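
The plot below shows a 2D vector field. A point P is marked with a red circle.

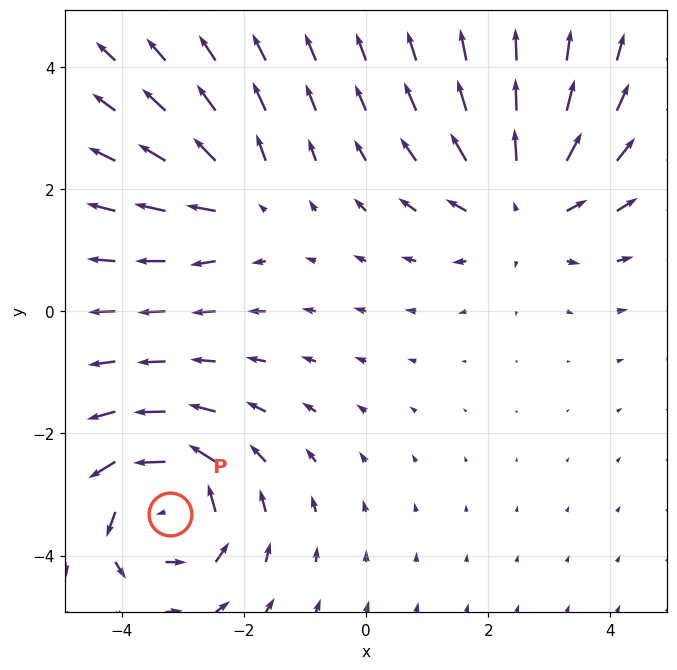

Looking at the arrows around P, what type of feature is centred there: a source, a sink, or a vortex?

vortex

At P (-3.2, -3.3) the arrows circulate counterclockwise. Divergence ≈0, curl about +6 — near-zero divergence with nonzero curl is a vortex.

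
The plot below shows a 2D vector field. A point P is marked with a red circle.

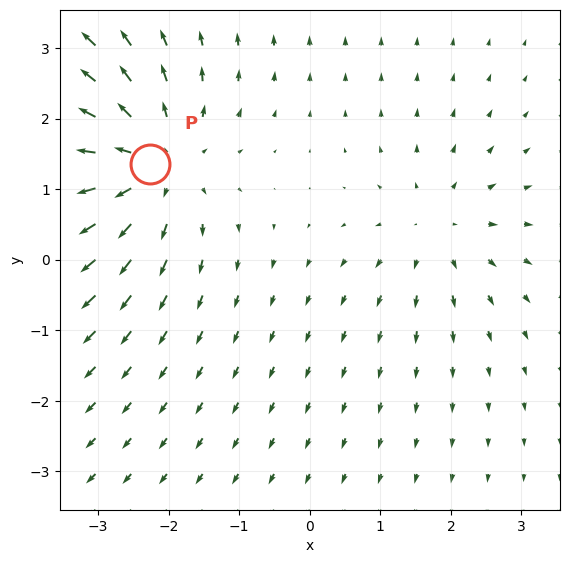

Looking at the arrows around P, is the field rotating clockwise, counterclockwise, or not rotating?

not rotating

Near P at (-2.3, 1.4) the arrows show no circulation. The curl there is ≈0.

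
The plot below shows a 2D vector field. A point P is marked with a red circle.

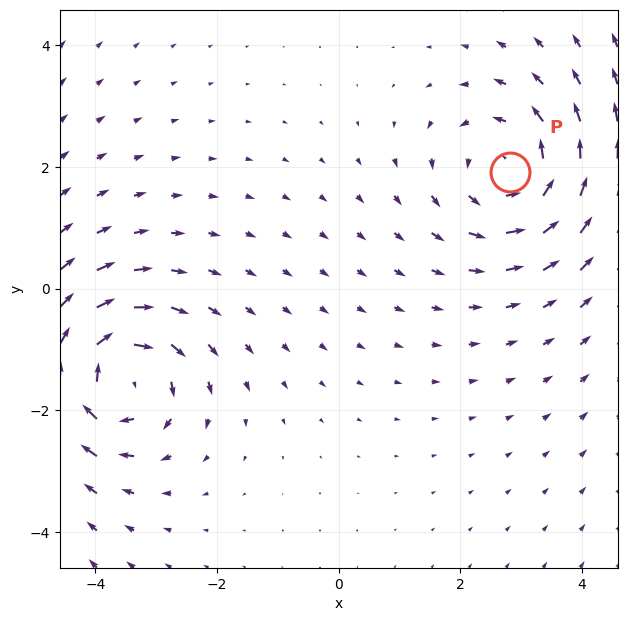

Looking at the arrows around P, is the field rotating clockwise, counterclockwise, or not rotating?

Near P at (2.8, 1.9) the arrows circulate counterclockwise. The curl (z-component) there is about +4; positive curl means counterclockwise rotation.

counterclockwise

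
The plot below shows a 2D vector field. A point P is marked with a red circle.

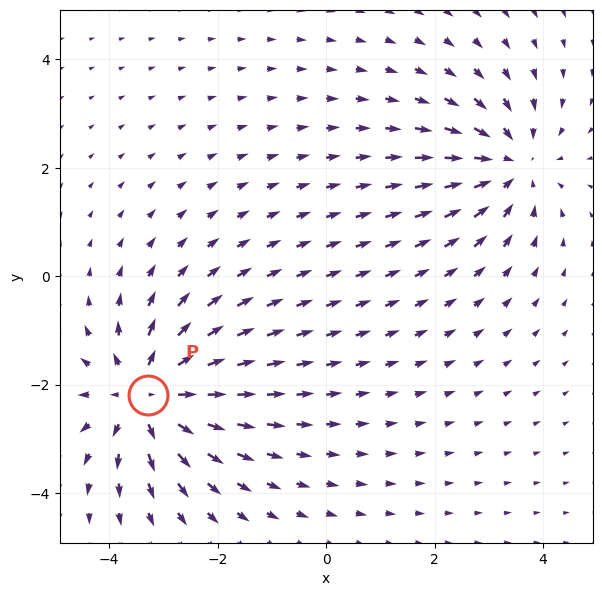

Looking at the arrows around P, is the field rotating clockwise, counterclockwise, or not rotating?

not rotating

Near P at (-3.3, -2.2) the arrows show no circulation. The curl there is ≈0.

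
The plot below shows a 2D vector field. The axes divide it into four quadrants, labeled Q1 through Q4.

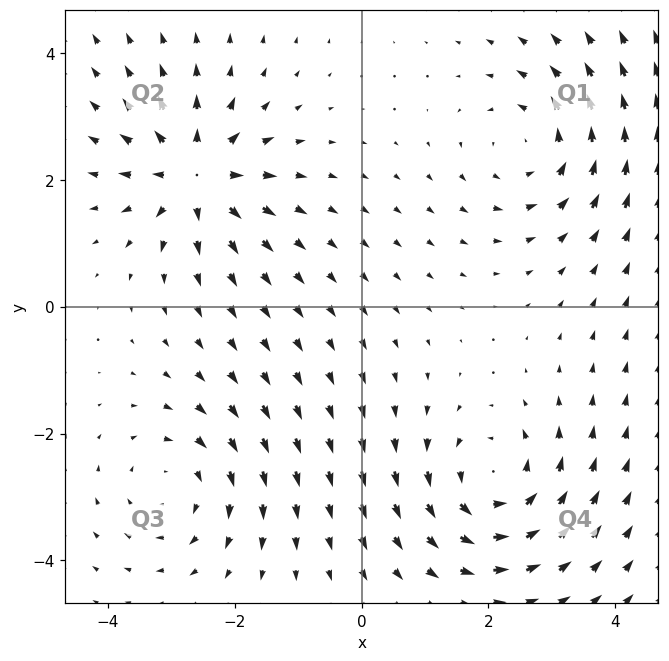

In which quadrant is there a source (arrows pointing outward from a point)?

The source sits at approximately (-2.6, 2.1), which lies in quadrant Q2. The divergence there is about +6, positive as expected for a source.

Q2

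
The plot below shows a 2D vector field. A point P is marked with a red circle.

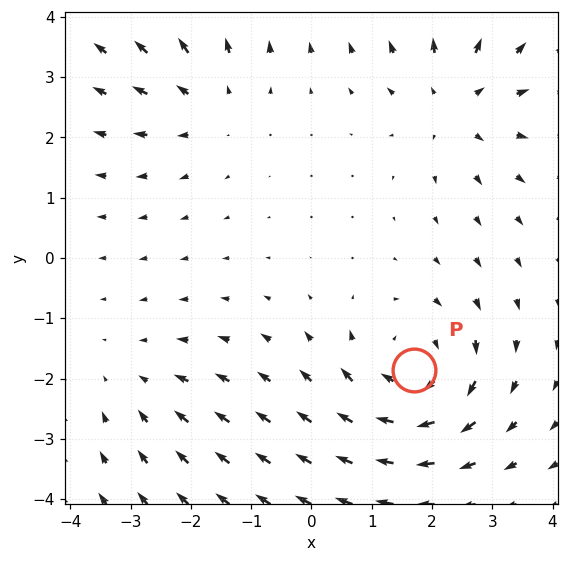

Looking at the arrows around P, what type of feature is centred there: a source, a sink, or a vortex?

At P (1.7, -1.9) the arrows circulate clockwise. Divergence ≈0, curl about -5 — near-zero divergence with nonzero curl is a vortex.

vortex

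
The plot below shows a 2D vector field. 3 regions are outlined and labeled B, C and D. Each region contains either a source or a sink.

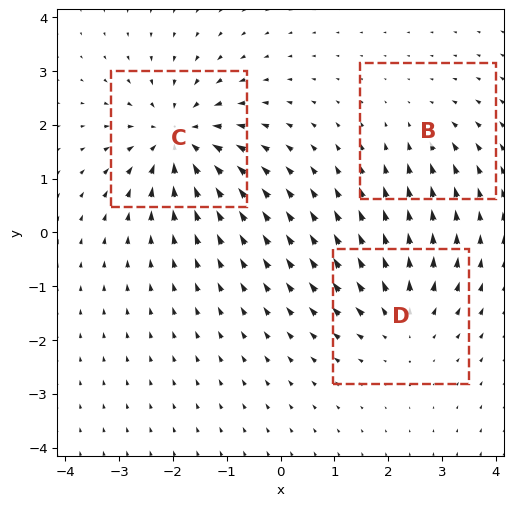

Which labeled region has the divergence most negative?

C

Divergence at each region's feature centre — B: about -2, C: about -5, D: about +4. Region C is most negative.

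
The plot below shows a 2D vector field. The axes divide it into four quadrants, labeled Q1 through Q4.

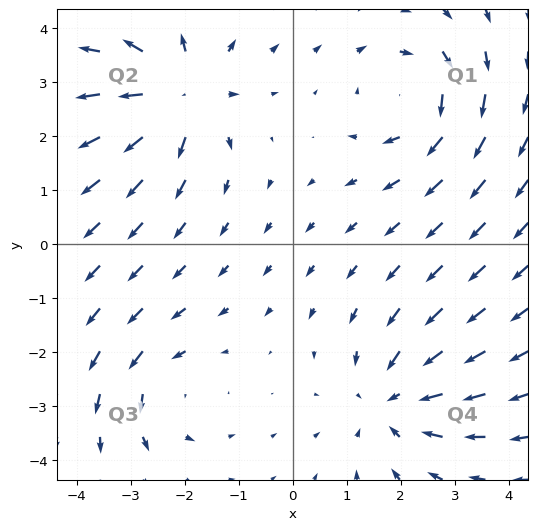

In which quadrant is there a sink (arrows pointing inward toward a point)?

Q4

The sink sits at approximately (1.9, -2.9), which lies in quadrant Q4. The divergence there is about -4, negative as expected for a sink.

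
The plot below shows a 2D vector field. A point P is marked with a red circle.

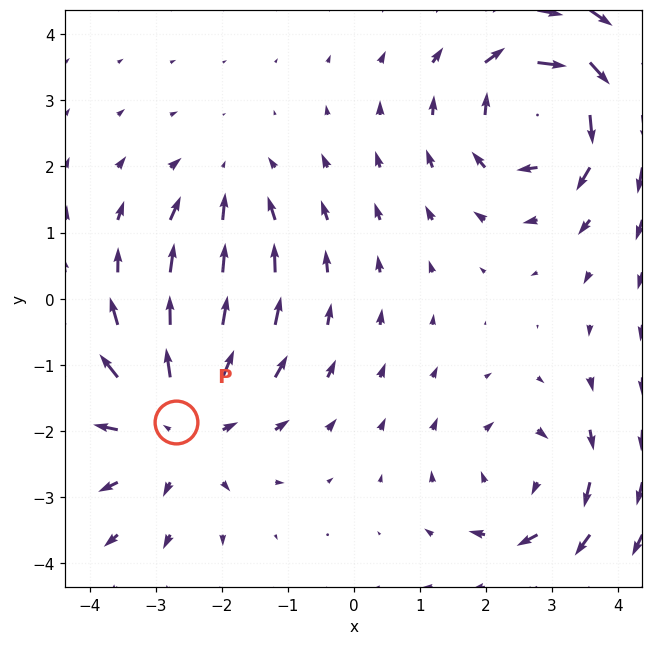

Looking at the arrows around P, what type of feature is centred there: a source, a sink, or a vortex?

At P (-2.7, -1.9) the arrows spread outward. Divergence about +4, curl ≈0 — positive divergence with near-zero curl is a source.

source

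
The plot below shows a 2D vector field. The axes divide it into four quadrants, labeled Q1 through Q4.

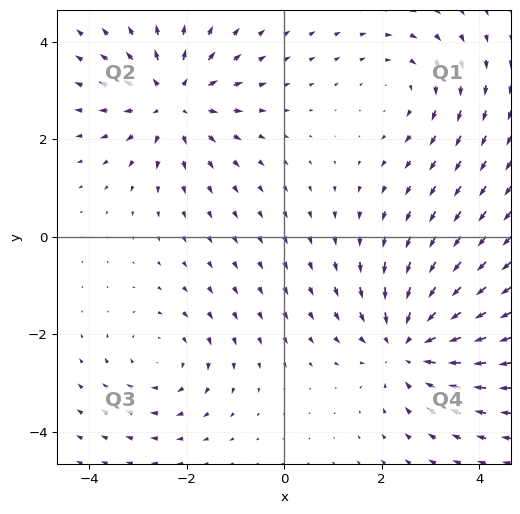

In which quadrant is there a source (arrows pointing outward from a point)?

Q2

The source sits at approximately (-2.3, 2.8), which lies in quadrant Q2. The divergence there is about +5, positive as expected for a source.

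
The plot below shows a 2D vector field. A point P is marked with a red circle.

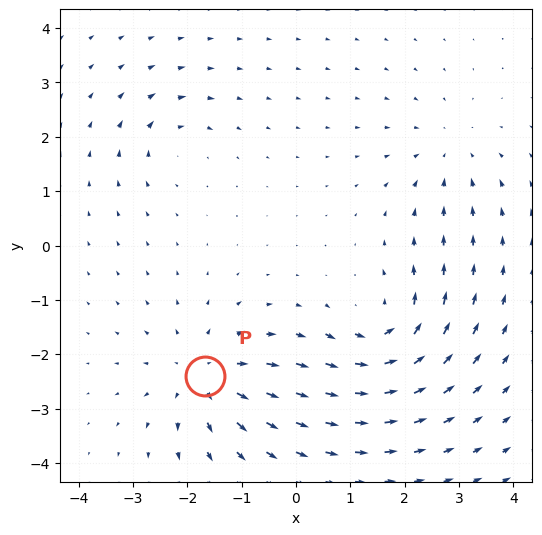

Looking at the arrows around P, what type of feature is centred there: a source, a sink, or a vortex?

source

At P (-1.7, -2.4) the arrows spread outward. Divergence about +5, curl ≈0 — positive divergence with near-zero curl is a source.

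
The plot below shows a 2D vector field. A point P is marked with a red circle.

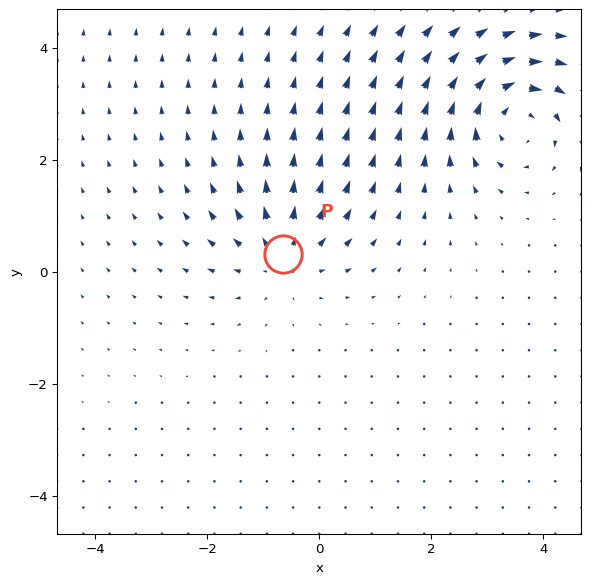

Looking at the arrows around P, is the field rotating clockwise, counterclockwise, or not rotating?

not rotating

Near P at (-0.6, 0.3) the arrows show no circulation. The curl there is ≈0.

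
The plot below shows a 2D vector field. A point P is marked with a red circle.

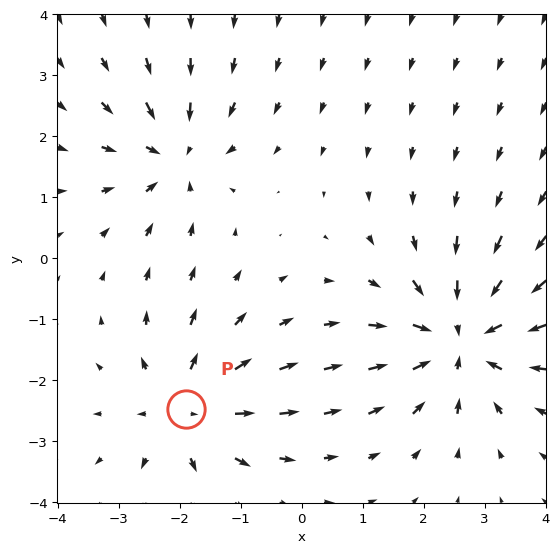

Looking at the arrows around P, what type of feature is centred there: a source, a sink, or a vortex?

source

At P (-1.9, -2.5) the arrows spread outward. Divergence about +3, curl ≈0 — positive divergence with near-zero curl is a source.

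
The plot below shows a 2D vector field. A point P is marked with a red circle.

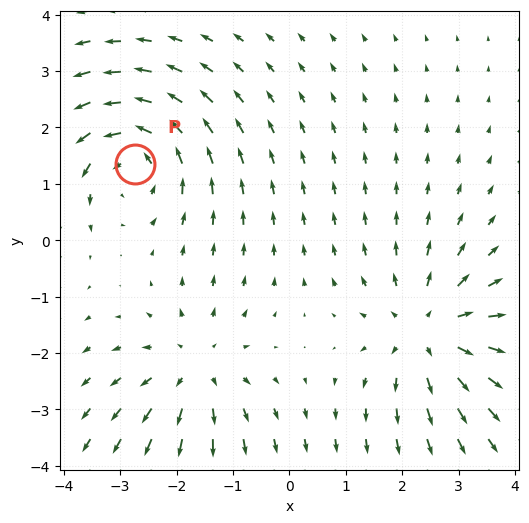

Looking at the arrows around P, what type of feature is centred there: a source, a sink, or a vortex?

At P (-2.7, 1.3) the arrows circulate counterclockwise. Divergence ≈0, curl about +4 — near-zero divergence with nonzero curl is a vortex.

vortex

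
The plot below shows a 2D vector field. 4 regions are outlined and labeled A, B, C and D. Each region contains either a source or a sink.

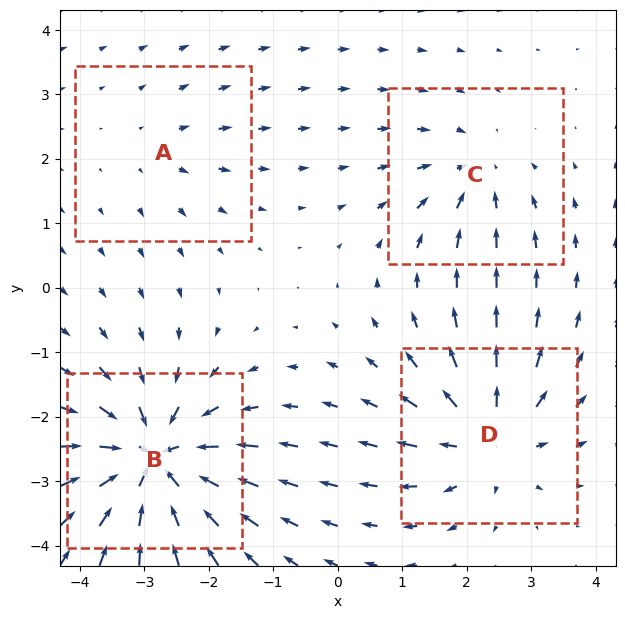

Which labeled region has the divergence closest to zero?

A

Divergence at each region's feature centre — A: about +2, B: about -9, C: about -4, D: about +6. Region A is closest to zero.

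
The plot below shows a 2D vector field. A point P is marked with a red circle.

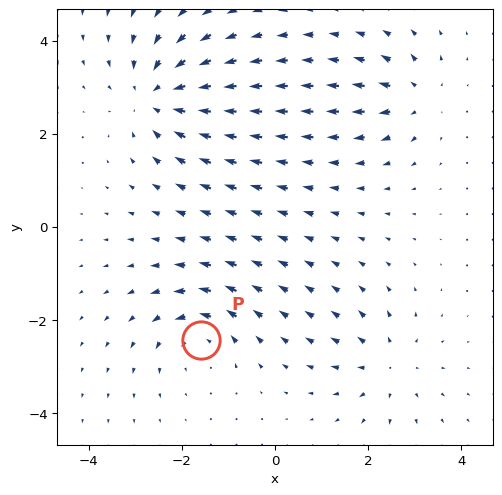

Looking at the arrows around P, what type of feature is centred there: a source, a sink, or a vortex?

vortex

At P (-1.6, -2.4) the arrows circulate counterclockwise. Divergence ≈0, curl about +4 — near-zero divergence with nonzero curl is a vortex.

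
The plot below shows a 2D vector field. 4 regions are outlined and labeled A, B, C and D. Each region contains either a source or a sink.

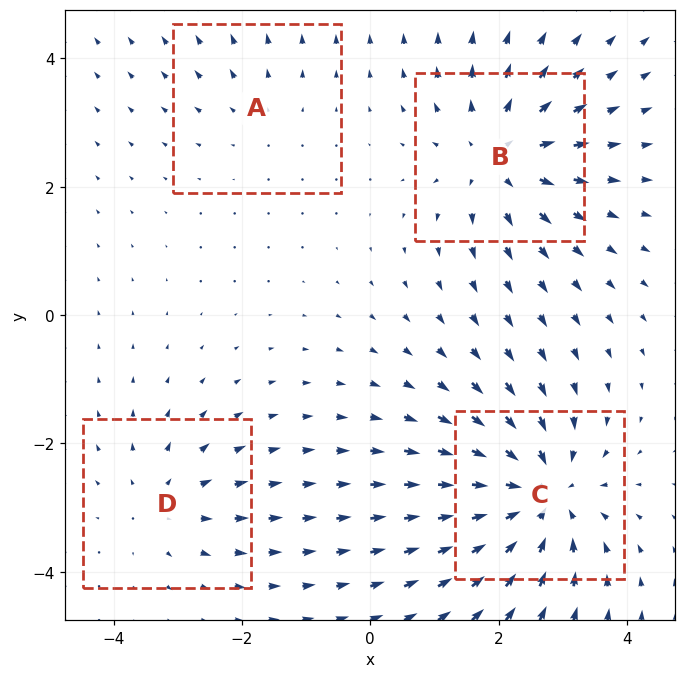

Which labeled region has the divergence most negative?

Divergence at each region's feature centre — A: about +2, B: about +5, C: about -7, D: about +3. Region C is most negative.

C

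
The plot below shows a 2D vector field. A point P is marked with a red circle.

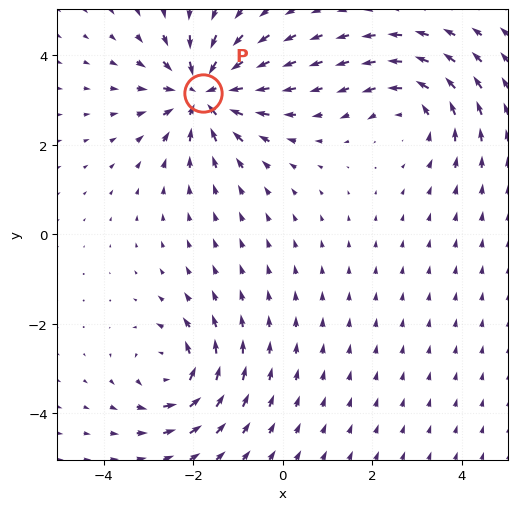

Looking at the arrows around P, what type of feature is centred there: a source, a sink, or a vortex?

sink

At P (-1.8, 3.2) the arrows converge inward. Divergence about -5, curl ≈0 — negative divergence with near-zero curl is a sink.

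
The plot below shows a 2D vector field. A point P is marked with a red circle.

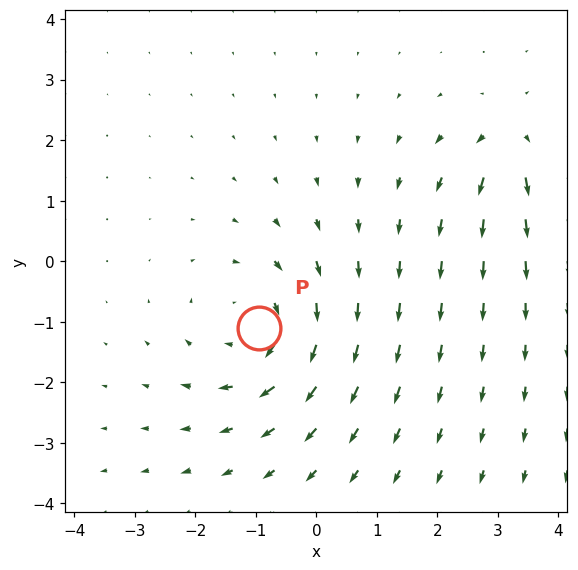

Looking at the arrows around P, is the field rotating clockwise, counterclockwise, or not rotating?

clockwise

Near P at (-0.9, -1.1) the arrows circulate clockwise. The curl (z-component) there is about -4; negative curl means clockwise rotation.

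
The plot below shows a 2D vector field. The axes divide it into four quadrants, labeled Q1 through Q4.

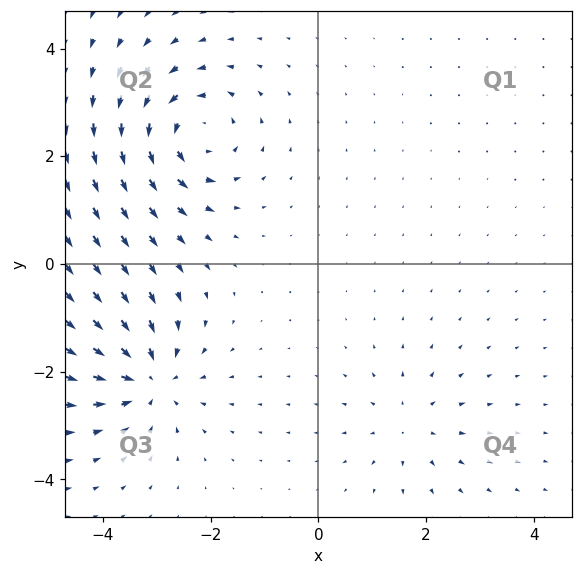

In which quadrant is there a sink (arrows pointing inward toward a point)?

Q3

The sink sits at approximately (-3.2, -2.1), which lies in quadrant Q3. The divergence there is about -6, negative as expected for a sink.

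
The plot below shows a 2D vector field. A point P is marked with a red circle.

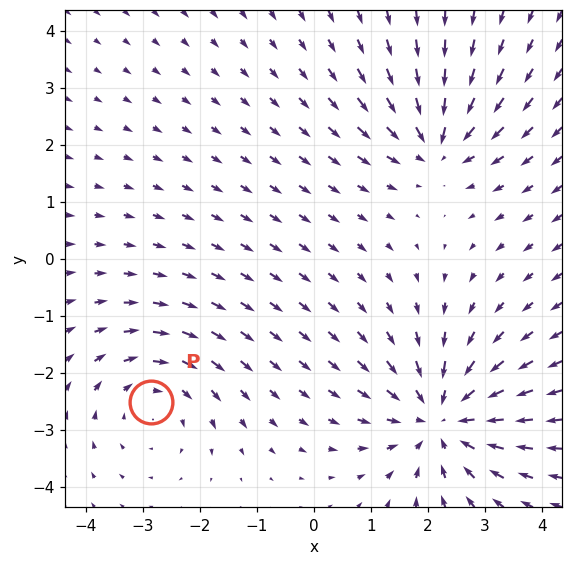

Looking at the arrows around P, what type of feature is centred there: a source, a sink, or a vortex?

vortex

At P (-2.9, -2.5) the arrows circulate clockwise. Divergence ≈0, curl about -3 — near-zero divergence with nonzero curl is a vortex.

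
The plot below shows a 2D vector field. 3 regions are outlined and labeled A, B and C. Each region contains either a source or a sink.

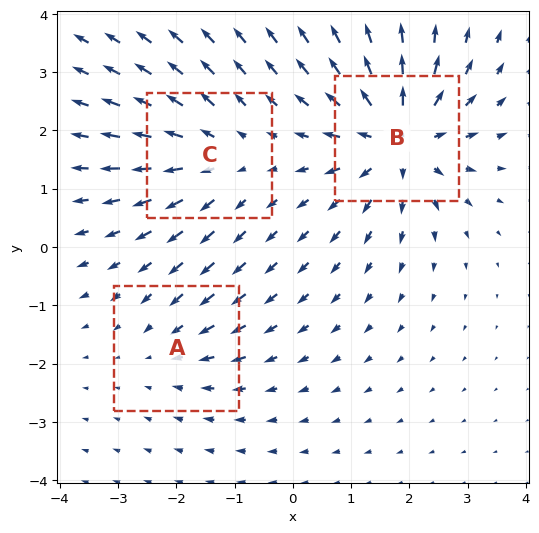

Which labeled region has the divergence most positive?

Divergence at each region's feature centre — A: about -2, B: about +6, C: about +3. Region B is most positive.

B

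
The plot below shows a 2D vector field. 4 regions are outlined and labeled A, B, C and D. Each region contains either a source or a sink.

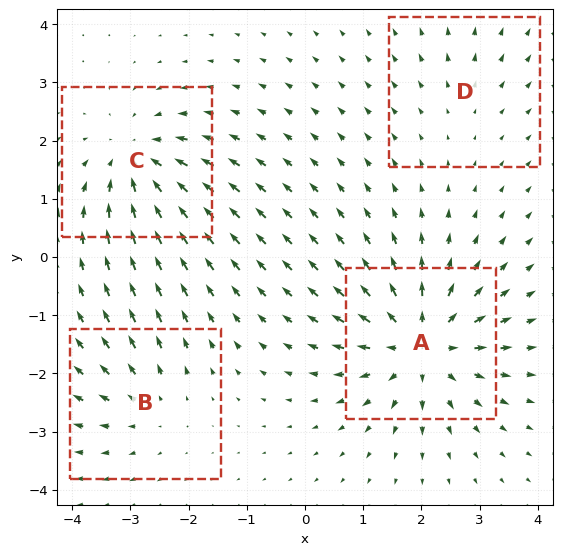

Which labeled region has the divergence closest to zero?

Divergence at each region's feature centre — A: about +8, B: about +4, C: about -6, D: about +2. Region D is closest to zero.

D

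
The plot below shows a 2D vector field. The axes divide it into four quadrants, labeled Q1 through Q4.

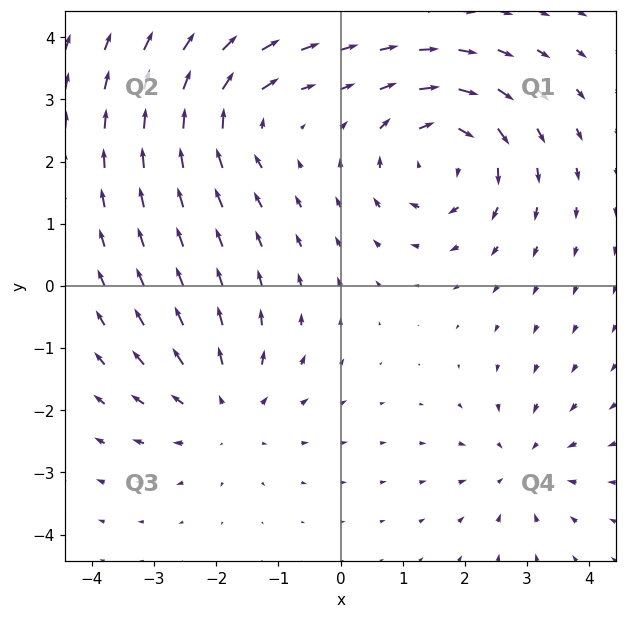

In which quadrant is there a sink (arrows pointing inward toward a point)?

The sink sits at approximately (2.9, -2.9), which lies in quadrant Q4. The divergence there is about -3, negative as expected for a sink.

Q4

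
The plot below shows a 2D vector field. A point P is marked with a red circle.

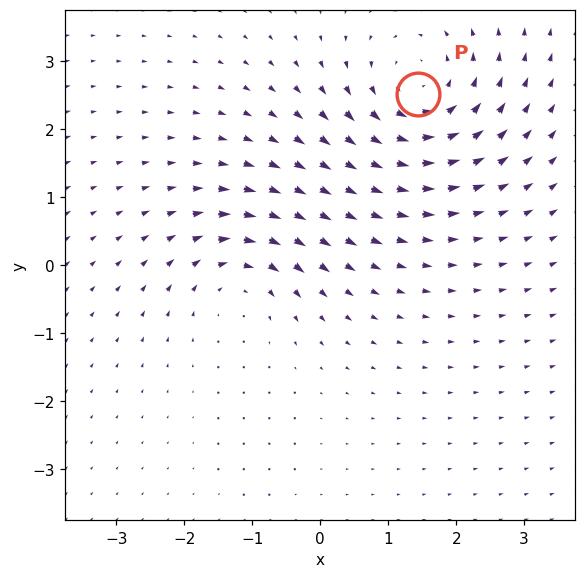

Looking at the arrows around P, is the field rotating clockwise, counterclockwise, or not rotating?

counterclockwise

Near P at (1.4, 2.5) the arrows circulate counterclockwise. The curl (z-component) there is about +4; positive curl means counterclockwise rotation.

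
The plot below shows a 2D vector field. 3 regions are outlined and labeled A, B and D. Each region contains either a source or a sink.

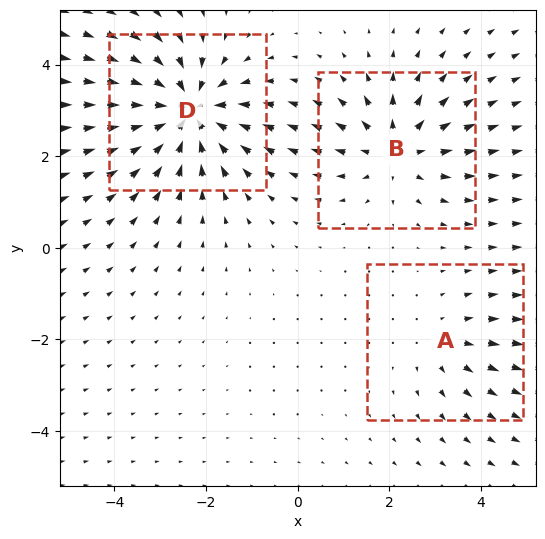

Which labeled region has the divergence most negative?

Divergence at each region's feature centre — A: about +2, B: about +3, D: about -4. Region D is most negative.

D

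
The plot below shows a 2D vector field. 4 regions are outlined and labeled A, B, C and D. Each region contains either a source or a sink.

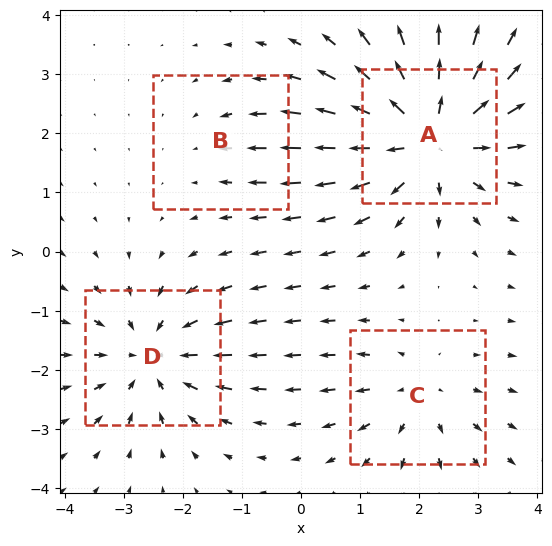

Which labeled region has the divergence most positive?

Divergence at each region's feature centre — A: about +7, B: about -2, C: about +3, D: about -5. Region A is most positive.

A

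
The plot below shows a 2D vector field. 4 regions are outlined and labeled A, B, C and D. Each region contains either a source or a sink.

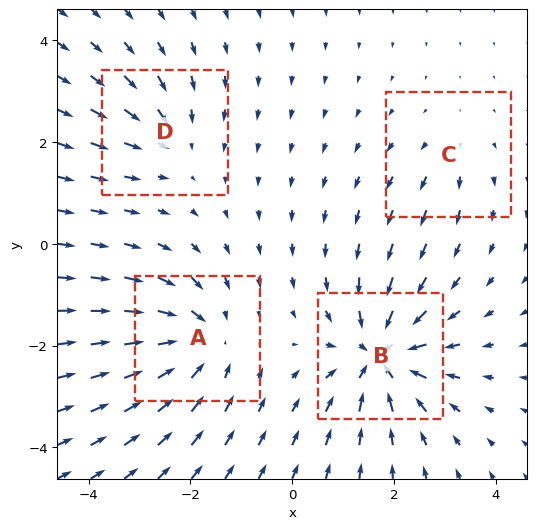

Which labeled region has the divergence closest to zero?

C

Divergence at each region's feature centre — A: about -6, B: about -8, C: about +2, D: about -4. Region C is closest to zero.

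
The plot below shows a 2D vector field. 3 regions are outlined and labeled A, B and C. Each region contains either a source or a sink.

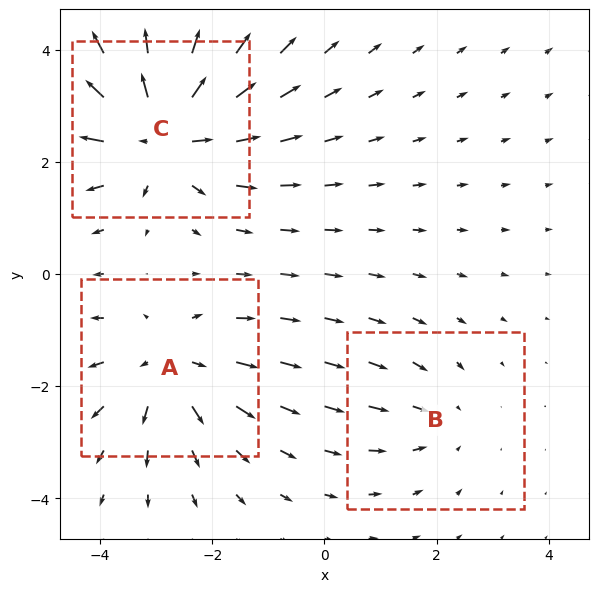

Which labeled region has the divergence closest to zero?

B

Divergence at each region's feature centre — A: about +3, B: about -2, C: about +4. Region B is closest to zero.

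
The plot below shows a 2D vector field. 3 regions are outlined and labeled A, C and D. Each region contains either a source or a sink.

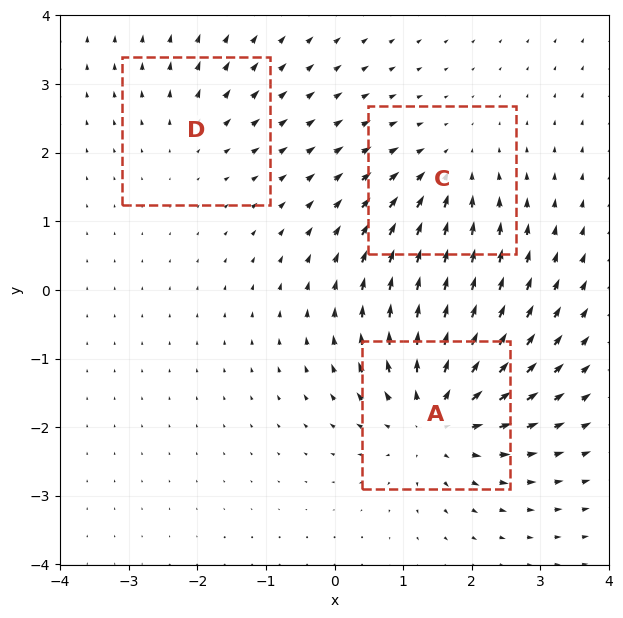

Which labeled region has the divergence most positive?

A

Divergence at each region's feature centre — A: about +5, C: about -3, D: about +2. Region A is most positive.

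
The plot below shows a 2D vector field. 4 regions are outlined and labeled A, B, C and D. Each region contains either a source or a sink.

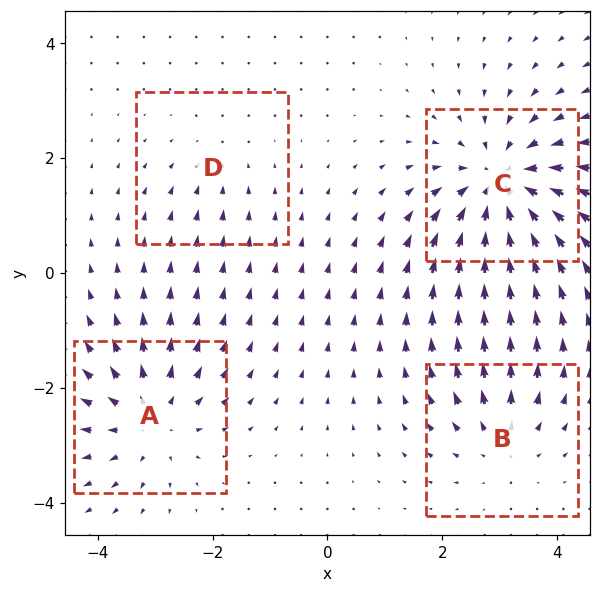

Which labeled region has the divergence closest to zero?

D

Divergence at each region's feature centre — A: about +4, B: about +3, C: about -6, D: about -2. Region D is closest to zero.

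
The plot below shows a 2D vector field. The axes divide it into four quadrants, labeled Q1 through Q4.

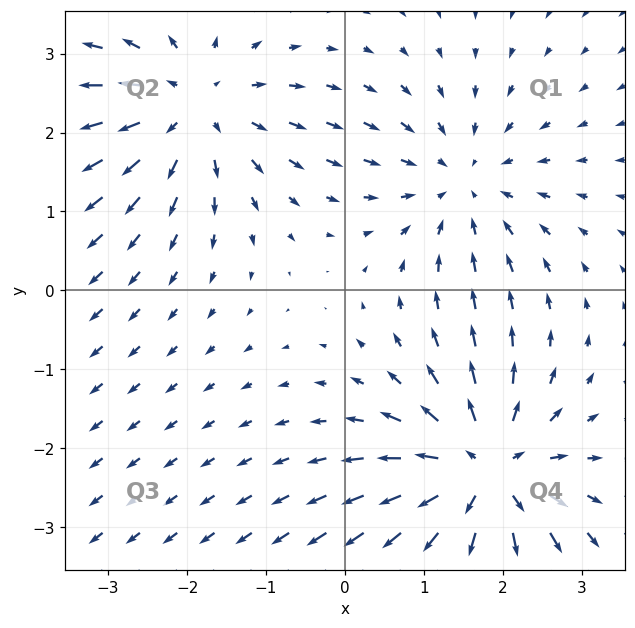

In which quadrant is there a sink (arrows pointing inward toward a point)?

The sink sits at approximately (1.5, 1.4), which lies in quadrant Q1. The divergence there is about -4, negative as expected for a sink.

Q1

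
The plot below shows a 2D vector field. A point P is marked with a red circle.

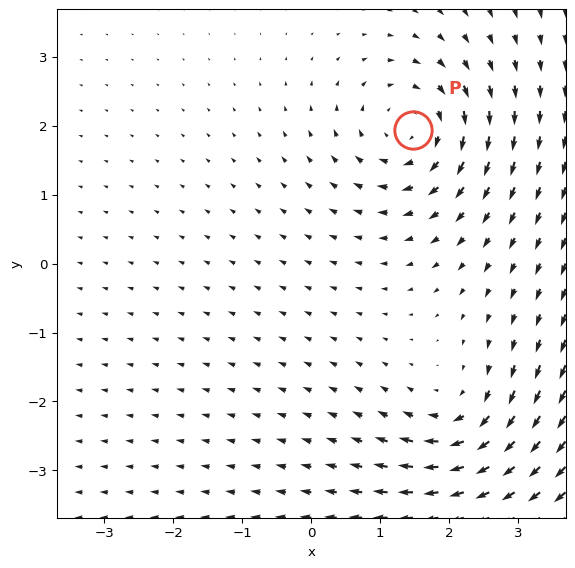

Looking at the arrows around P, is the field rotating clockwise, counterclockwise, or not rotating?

Near P at (1.5, 1.9) the arrows circulate clockwise. The curl (z-component) there is about -4; negative curl means clockwise rotation.

clockwise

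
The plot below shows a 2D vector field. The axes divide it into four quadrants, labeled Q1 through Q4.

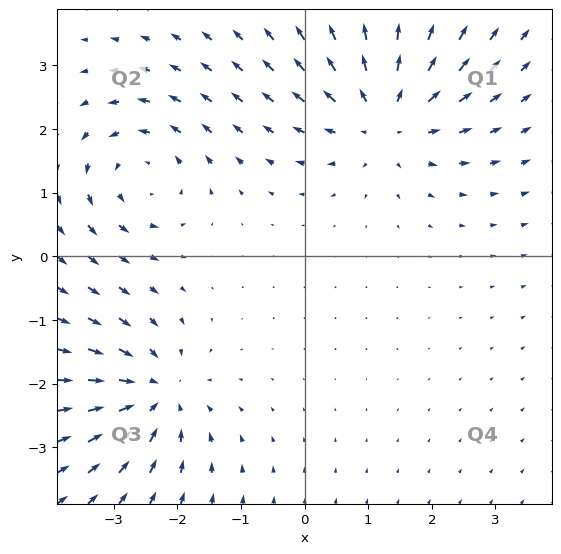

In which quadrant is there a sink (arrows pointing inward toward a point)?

Q3

The sink sits at approximately (-2.3, -2.2), which lies in quadrant Q3. The divergence there is about -5, negative as expected for a sink.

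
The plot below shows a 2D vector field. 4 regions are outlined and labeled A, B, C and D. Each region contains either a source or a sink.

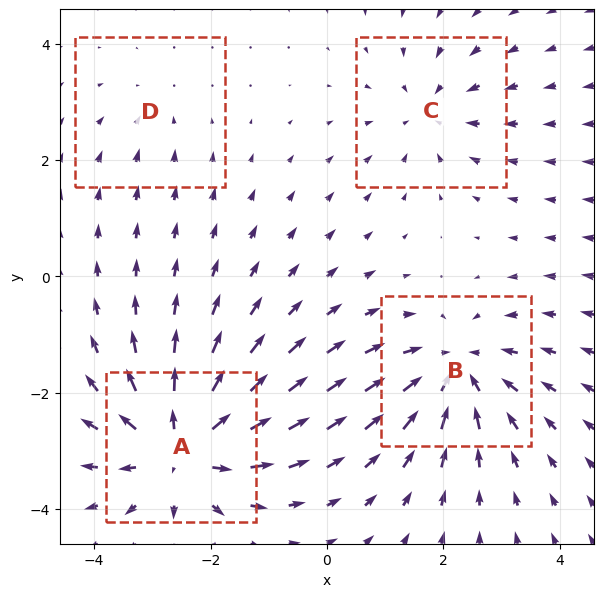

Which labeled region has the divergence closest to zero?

D

Divergence at each region's feature centre — A: about +7, B: about -5, C: about -3, D: about -2. Region D is closest to zero.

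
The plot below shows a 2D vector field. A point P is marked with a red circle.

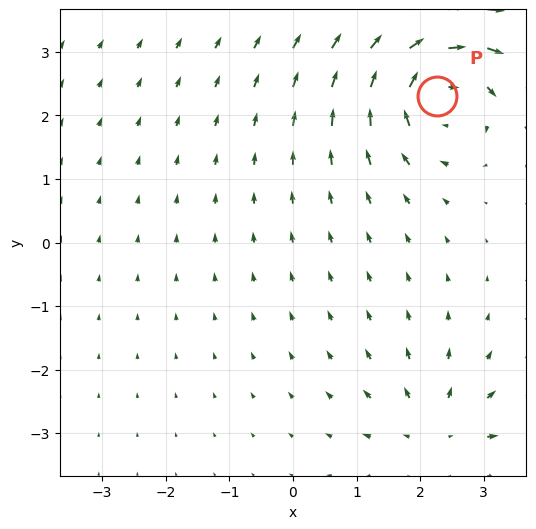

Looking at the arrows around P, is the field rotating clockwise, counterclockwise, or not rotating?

clockwise

Near P at (2.3, 2.3) the arrows circulate clockwise. The curl (z-component) there is about -6; negative curl means clockwise rotation.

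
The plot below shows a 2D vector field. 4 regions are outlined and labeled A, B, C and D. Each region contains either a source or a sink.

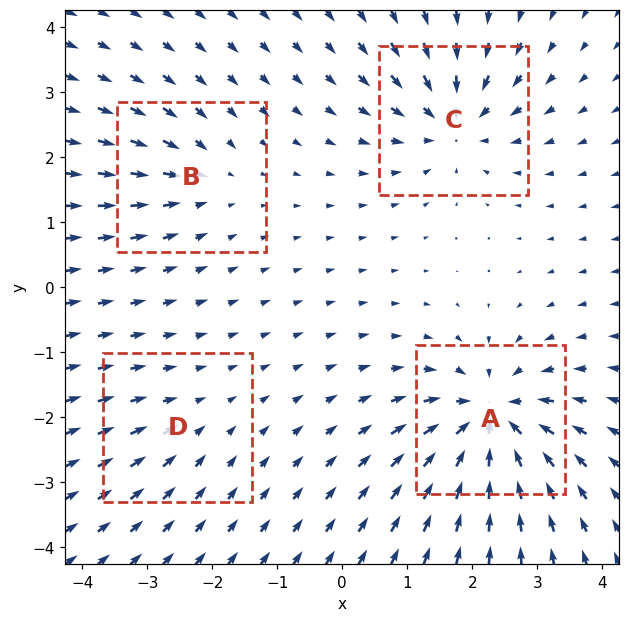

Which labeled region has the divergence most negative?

A

Divergence at each region's feature centre — A: about -9, B: about -4, C: about -6, D: about -2. Region A is most negative.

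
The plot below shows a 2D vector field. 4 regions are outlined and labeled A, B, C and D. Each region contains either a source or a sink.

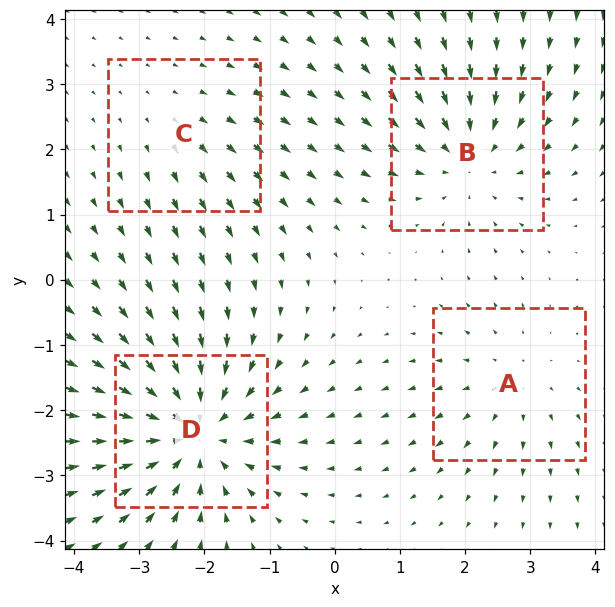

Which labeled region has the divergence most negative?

Divergence at each region's feature centre — A: about +3, B: about -4, C: about +2, D: about -6. Region D is most negative.

D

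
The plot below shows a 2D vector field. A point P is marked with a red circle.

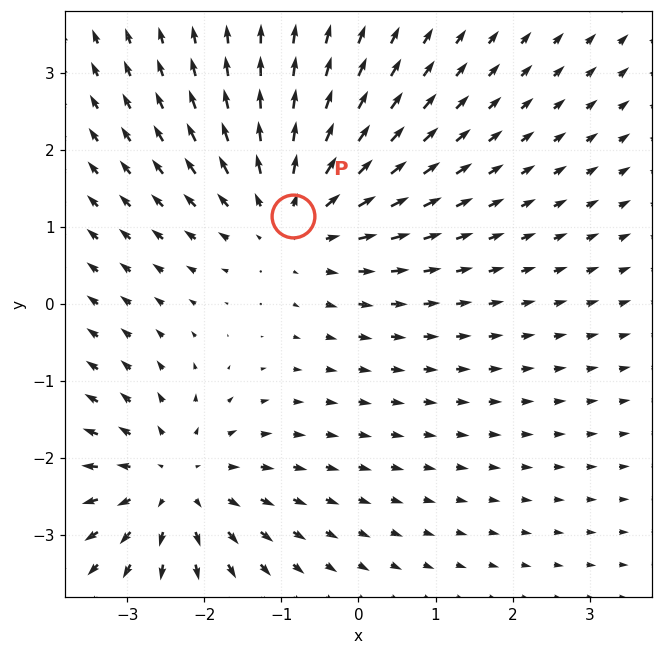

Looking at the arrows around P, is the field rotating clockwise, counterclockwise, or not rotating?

Near P at (-0.9, 1.1) the arrows show no circulation. The curl there is ≈0.

not rotating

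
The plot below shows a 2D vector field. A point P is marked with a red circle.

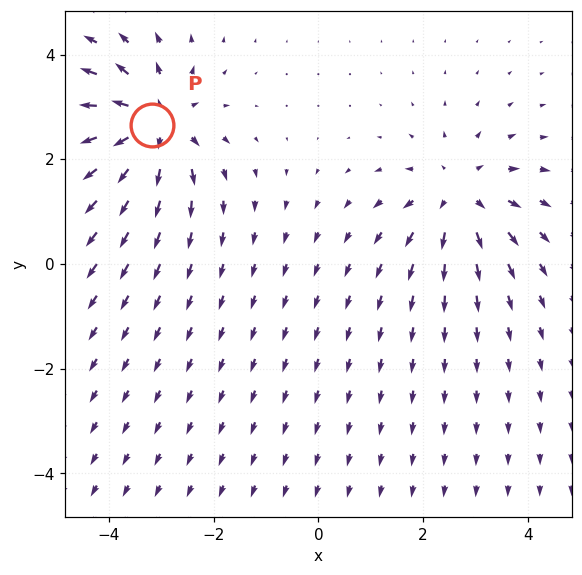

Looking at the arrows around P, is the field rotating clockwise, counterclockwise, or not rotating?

not rotating

Near P at (-3.2, 2.7) the arrows show no circulation. The curl there is ≈0.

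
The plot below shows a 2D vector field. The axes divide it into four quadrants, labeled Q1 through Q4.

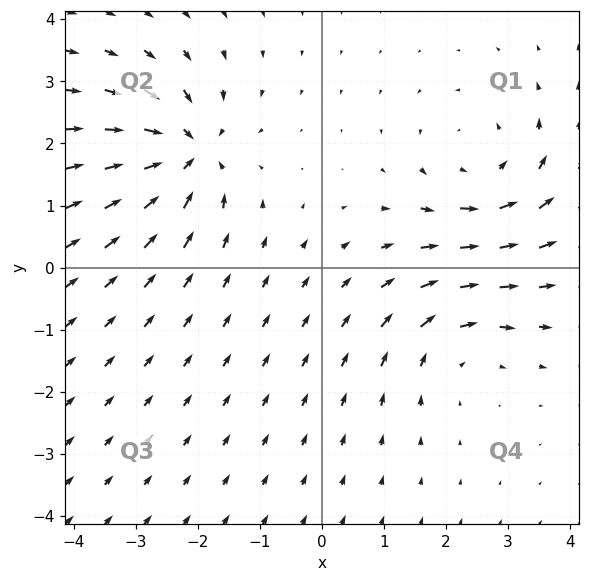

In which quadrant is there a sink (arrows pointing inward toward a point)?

The sink sits at approximately (-2.2, 1.8), which lies in quadrant Q2. The divergence there is about -6, negative as expected for a sink.

Q2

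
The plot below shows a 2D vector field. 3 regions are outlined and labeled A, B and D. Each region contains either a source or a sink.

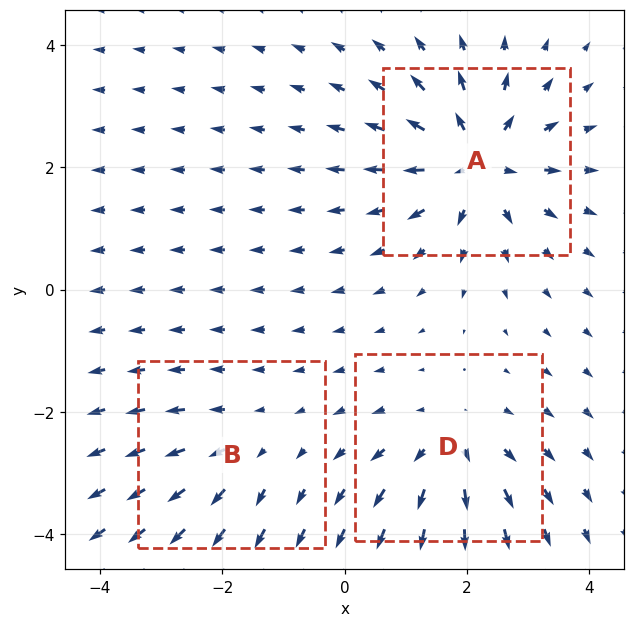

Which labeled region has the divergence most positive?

Divergence at each region's feature centre — A: about +5, B: about +2, D: about +4. Region A is most positive.

A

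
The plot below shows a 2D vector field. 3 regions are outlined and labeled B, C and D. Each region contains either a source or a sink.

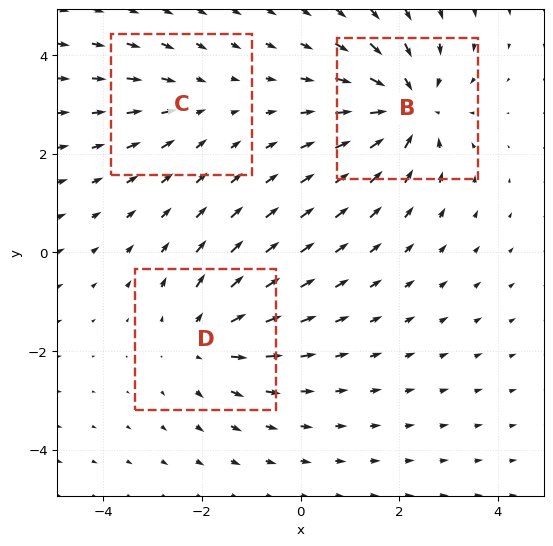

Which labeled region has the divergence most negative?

Divergence at each region's feature centre — B: about -4, C: about -2, D: about +3. Region B is most negative.

B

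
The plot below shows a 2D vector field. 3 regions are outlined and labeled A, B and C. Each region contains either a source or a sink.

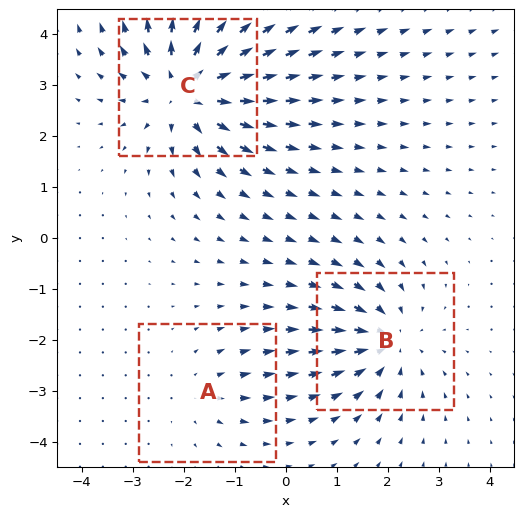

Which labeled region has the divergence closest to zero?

Divergence at each region's feature centre — A: about +2, B: about -4, C: about +5. Region A is closest to zero.

A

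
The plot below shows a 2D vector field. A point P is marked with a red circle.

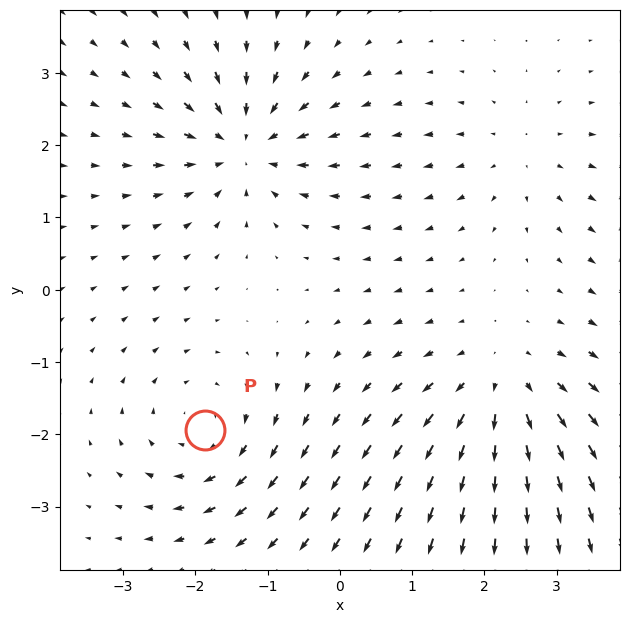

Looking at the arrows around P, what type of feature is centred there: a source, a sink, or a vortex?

At P (-1.9, -1.9) the arrows circulate clockwise. Divergence ≈0, curl about -3 — near-zero divergence with nonzero curl is a vortex.

vortex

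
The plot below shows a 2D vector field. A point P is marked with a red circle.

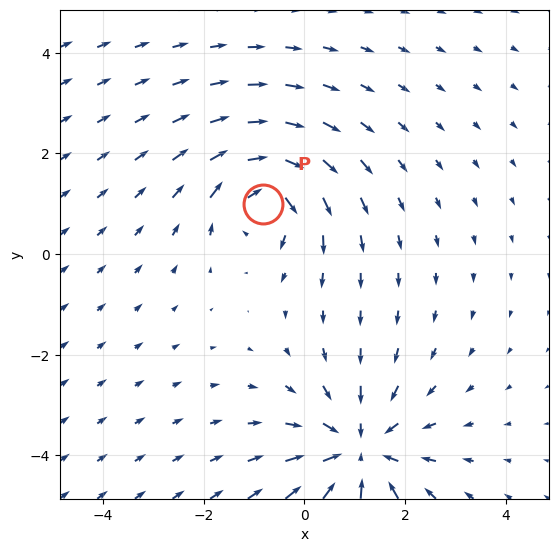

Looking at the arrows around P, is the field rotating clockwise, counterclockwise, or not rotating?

Near P at (-0.8, 1.0) the arrows circulate clockwise. The curl (z-component) there is about -4; negative curl means clockwise rotation.

clockwise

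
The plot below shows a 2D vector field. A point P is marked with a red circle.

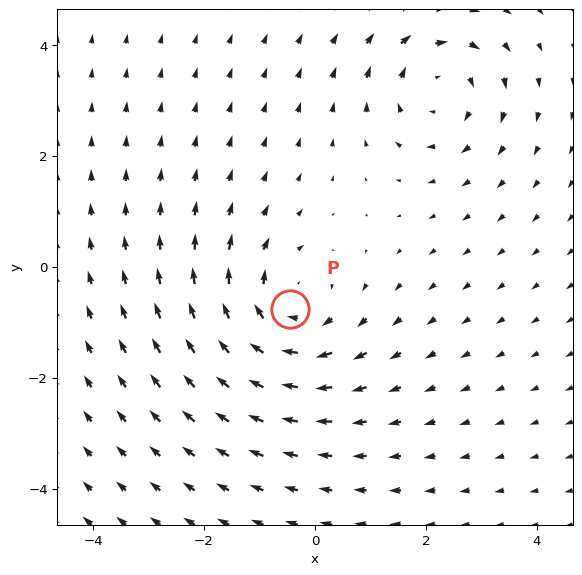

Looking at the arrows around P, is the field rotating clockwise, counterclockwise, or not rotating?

Near P at (-0.4, -0.8) the arrows circulate clockwise. The curl (z-component) there is about -3; negative curl means clockwise rotation.

clockwise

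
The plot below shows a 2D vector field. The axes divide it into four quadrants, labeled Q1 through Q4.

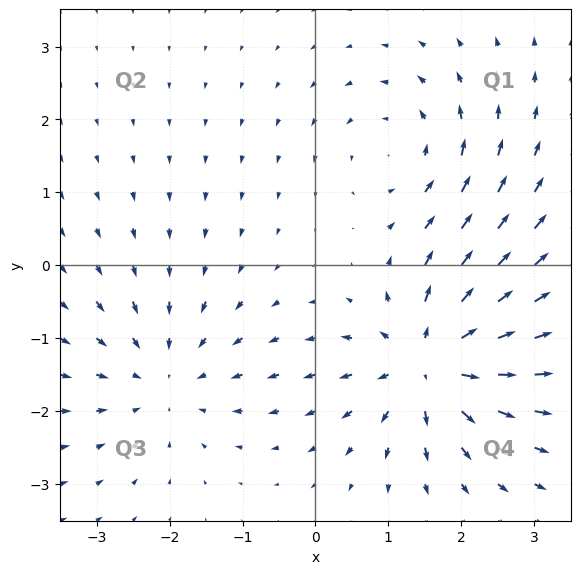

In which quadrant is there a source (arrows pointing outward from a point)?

Q4

The source sits at approximately (1.6, -1.3), which lies in quadrant Q4. The divergence there is about +7, positive as expected for a source.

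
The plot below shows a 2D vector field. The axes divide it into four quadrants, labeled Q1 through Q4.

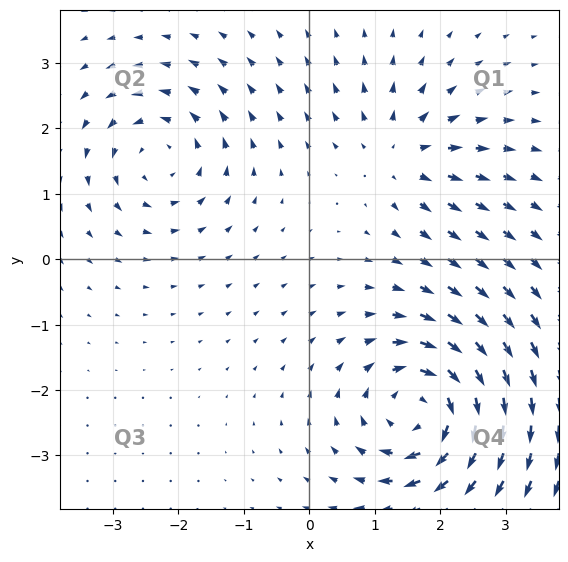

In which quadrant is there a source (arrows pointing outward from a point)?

The source sits at approximately (1.4, 1.6), which lies in quadrant Q1. The divergence there is about +4, positive as expected for a source.

Q1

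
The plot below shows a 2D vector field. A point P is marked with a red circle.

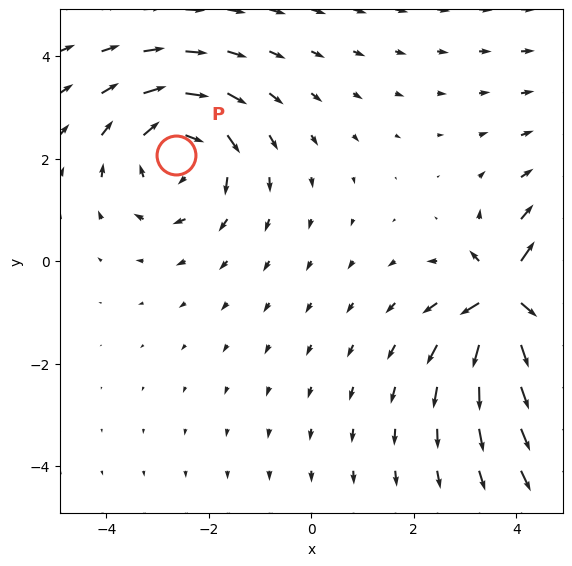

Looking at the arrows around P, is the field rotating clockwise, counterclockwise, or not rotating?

clockwise

Near P at (-2.6, 2.1) the arrows circulate clockwise. The curl (z-component) there is about -3; negative curl means clockwise rotation.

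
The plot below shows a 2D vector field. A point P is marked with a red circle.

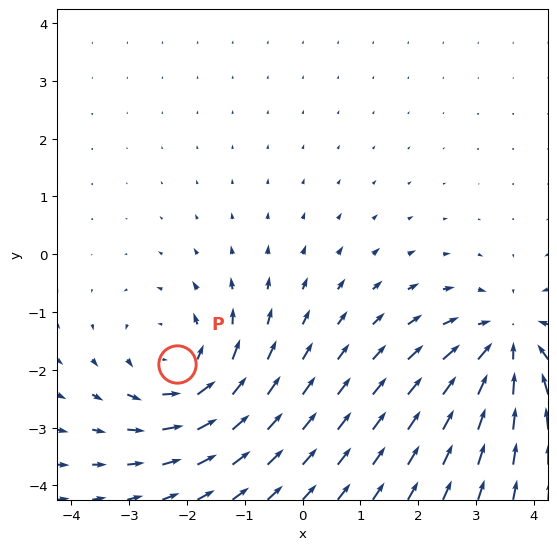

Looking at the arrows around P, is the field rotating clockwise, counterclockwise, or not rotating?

Near P at (-2.2, -1.9) the arrows circulate counterclockwise. The curl (z-component) there is about +4; positive curl means counterclockwise rotation.

counterclockwise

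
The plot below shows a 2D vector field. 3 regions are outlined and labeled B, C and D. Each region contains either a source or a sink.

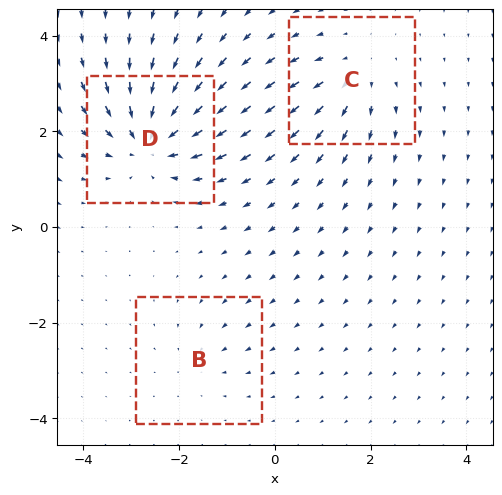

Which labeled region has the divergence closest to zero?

B

Divergence at each region's feature centre — B: about -2, C: about +3, D: about -6. Region B is closest to zero.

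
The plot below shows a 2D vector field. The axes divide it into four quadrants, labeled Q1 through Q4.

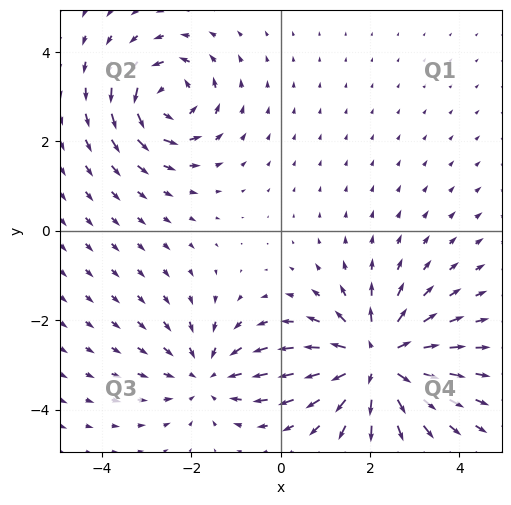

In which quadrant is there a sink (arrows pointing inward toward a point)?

The sink sits at approximately (-1.6, -3.2), which lies in quadrant Q3. The divergence there is about -3, negative as expected for a sink.

Q3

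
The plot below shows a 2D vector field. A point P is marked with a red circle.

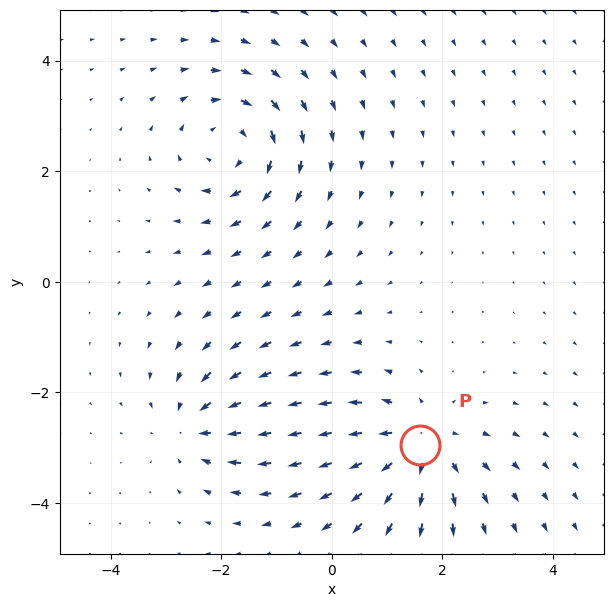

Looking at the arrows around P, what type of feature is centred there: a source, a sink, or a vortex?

source

At P (1.6, -2.9) the arrows spread outward. Divergence about +5, curl ≈0 — positive divergence with near-zero curl is a source.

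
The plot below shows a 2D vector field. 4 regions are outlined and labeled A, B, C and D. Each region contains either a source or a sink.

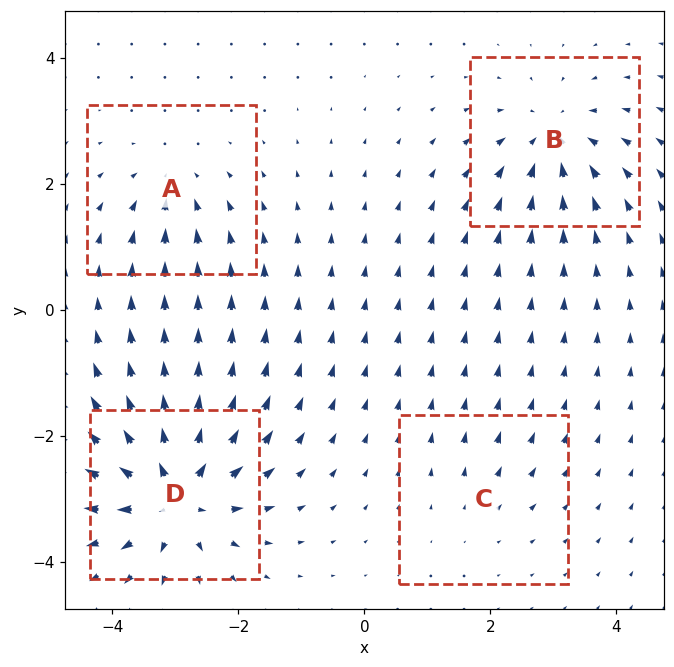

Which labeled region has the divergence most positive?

Divergence at each region's feature centre — A: about -4, B: about -5, C: about +2, D: about +8. Region D is most positive.

D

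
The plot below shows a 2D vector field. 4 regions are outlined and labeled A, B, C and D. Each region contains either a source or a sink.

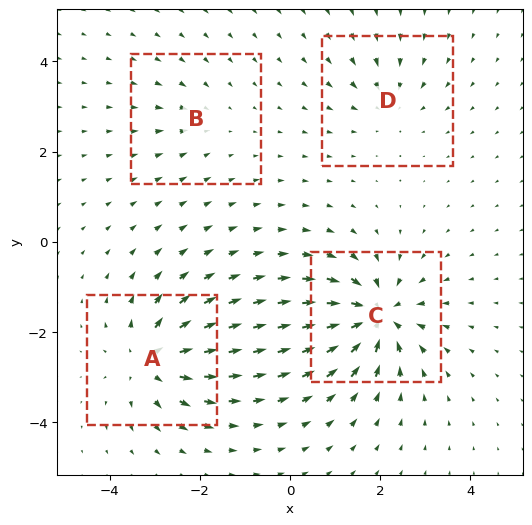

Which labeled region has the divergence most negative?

C

Divergence at each region's feature centre — A: about +7, B: about -2, C: about -9, D: about -4. Region C is most negative.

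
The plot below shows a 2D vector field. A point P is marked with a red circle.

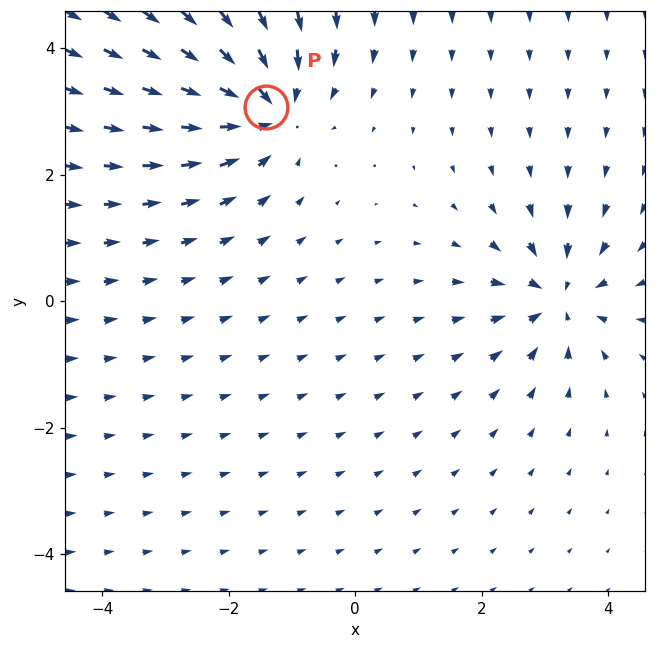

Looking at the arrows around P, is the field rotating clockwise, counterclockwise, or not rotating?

Near P at (-1.4, 3.1) the arrows show no circulation. The curl there is ≈0.

not rotating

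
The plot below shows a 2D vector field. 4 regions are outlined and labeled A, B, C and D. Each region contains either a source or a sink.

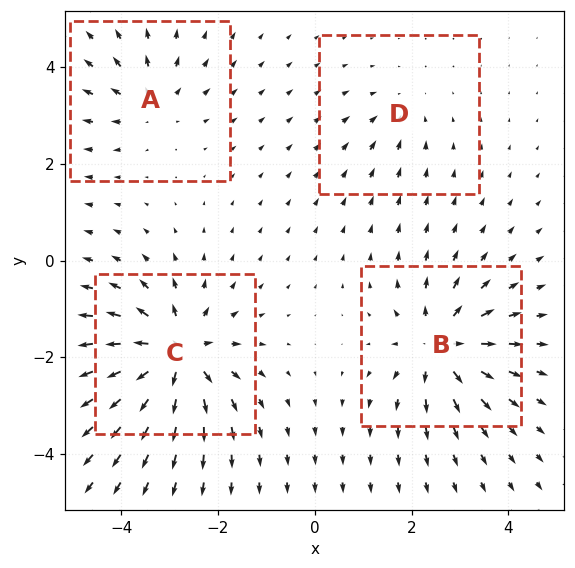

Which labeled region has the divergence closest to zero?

D

Divergence at each region's feature centre — A: about +4, B: about +6, C: about +8, D: about -2. Region D is closest to zero.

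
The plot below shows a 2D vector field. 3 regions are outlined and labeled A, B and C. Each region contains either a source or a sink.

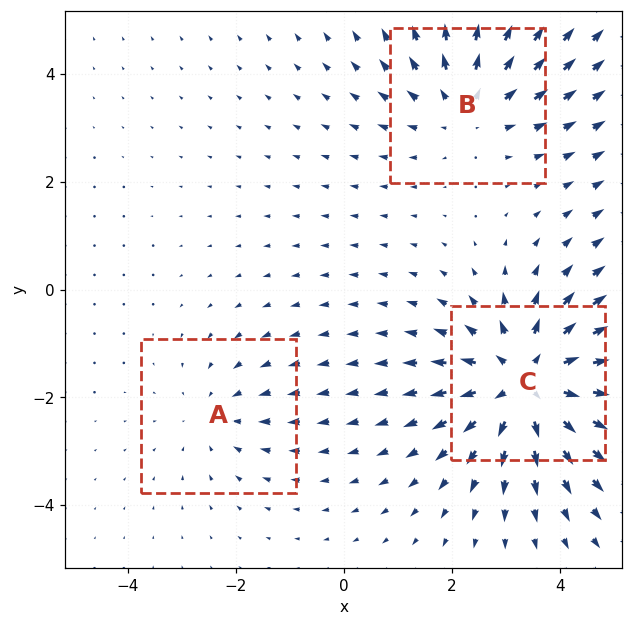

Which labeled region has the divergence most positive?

C

Divergence at each region's feature centre — A: about -2, B: about +3, C: about +4. Region C is most positive.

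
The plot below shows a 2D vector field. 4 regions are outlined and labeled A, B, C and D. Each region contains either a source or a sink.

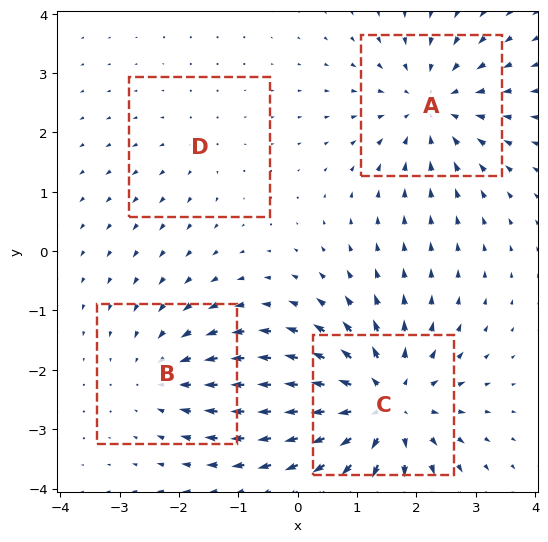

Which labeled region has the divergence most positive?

Divergence at each region's feature centre — A: about -4, B: about -3, C: about +6, D: about +2. Region C is most positive.

C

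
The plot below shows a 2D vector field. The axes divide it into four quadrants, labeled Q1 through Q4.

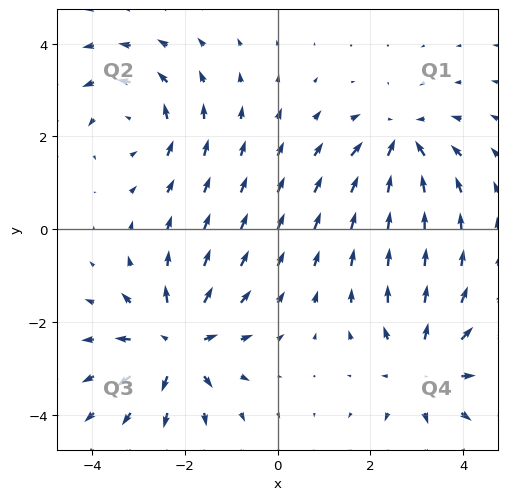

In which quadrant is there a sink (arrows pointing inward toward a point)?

The sink sits at approximately (2.7, 1.9), which lies in quadrant Q1. The divergence there is about -4, negative as expected for a sink.

Q1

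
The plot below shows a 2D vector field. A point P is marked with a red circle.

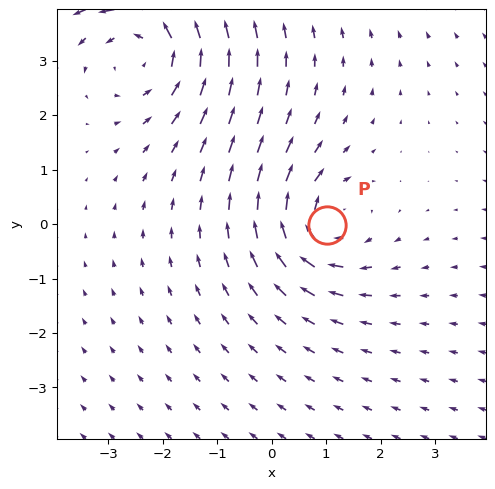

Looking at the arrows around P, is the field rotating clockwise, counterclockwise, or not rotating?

clockwise

Near P at (1.0, -0.0) the arrows circulate clockwise. The curl (z-component) there is about -4; negative curl means clockwise rotation.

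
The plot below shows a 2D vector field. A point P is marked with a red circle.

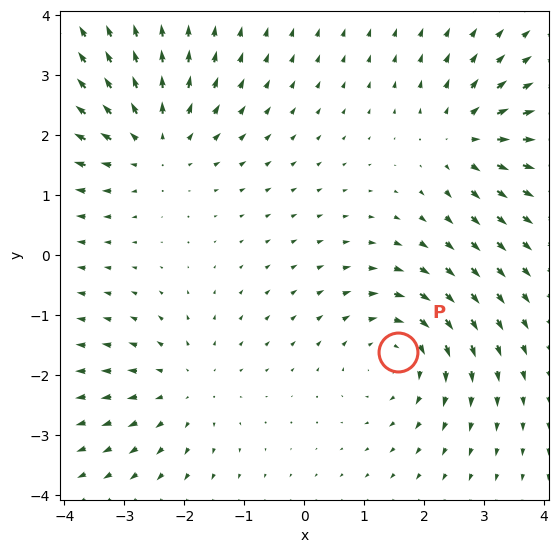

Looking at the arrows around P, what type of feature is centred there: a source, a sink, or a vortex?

vortex

At P (1.6, -1.6) the arrows circulate clockwise. Divergence ≈0, curl about -4 — near-zero divergence with nonzero curl is a vortex.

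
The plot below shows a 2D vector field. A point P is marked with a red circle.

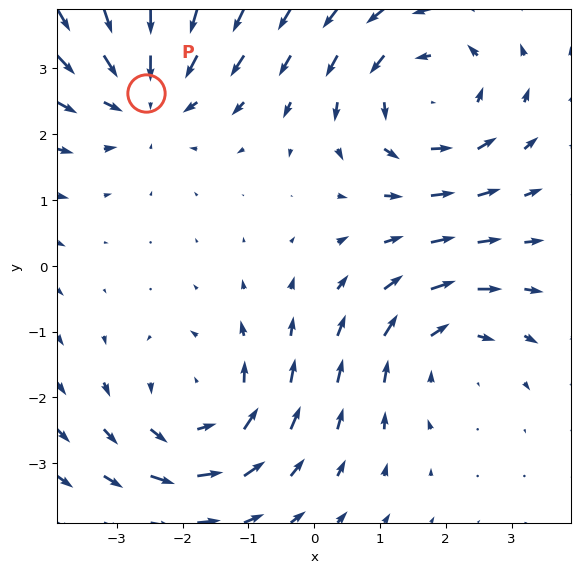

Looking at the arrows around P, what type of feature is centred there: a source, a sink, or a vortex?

At P (-2.6, 2.6) the arrows converge inward. Divergence about -4, curl ≈0 — negative divergence with near-zero curl is a sink.

sink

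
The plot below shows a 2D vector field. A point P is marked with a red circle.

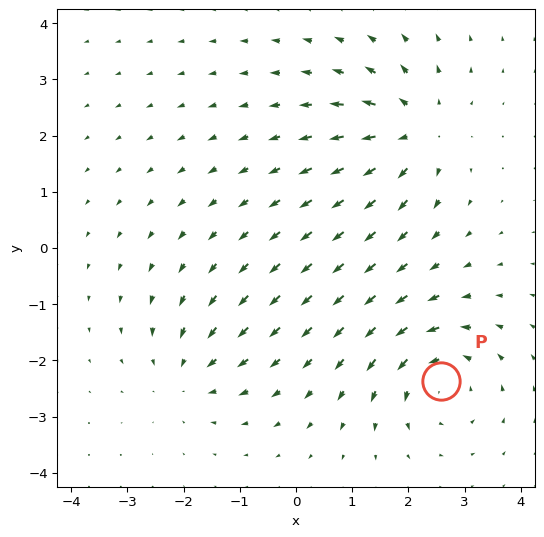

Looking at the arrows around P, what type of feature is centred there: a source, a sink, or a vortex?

At P (2.6, -2.4) the arrows circulate counterclockwise. Divergence ≈0, curl about +5 — near-zero divergence with nonzero curl is a vortex.

vortex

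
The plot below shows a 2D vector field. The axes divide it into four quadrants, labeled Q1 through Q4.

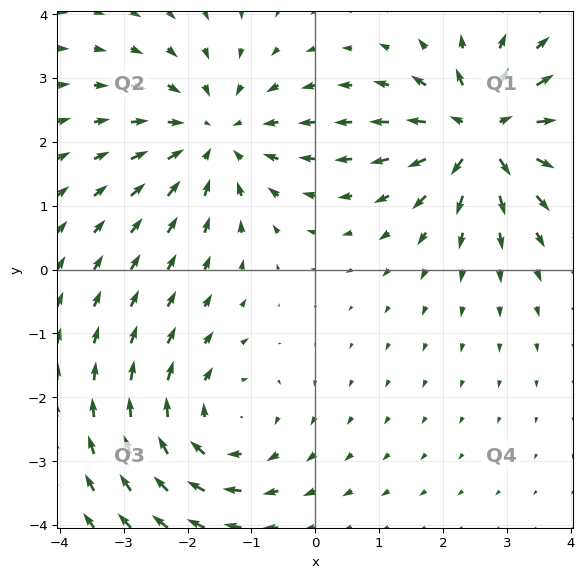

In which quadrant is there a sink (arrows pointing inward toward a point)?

The sink sits at approximately (-1.5, 2.1), which lies in quadrant Q2. The divergence there is about -4, negative as expected for a sink.

Q2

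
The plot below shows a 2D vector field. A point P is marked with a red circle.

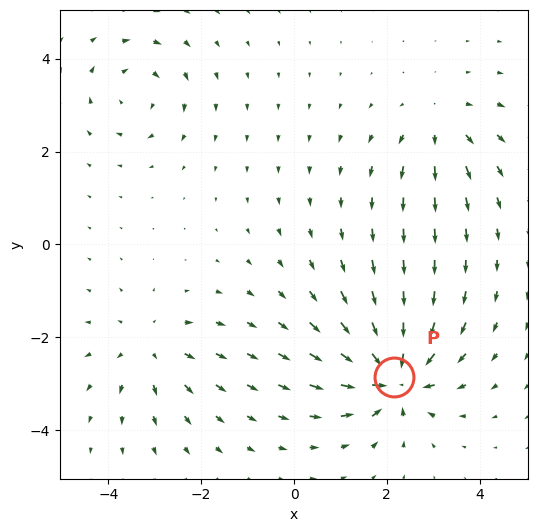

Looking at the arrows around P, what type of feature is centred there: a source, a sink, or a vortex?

sink

At P (2.1, -2.9) the arrows converge inward. Divergence about -7, curl ≈0 — negative divergence with near-zero curl is a sink.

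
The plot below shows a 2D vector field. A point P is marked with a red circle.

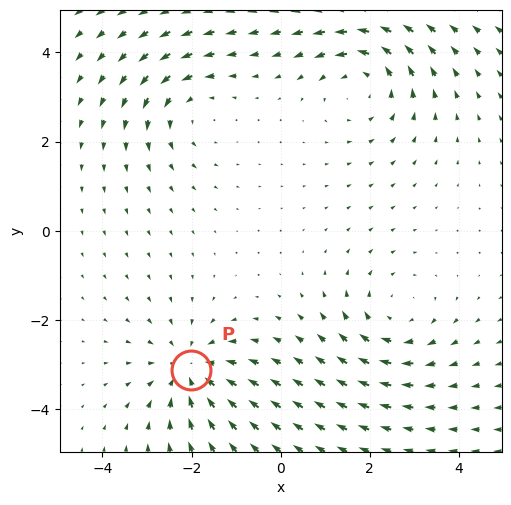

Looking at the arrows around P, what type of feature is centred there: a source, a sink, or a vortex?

sink

At P (-2.0, -3.1) the arrows converge inward. Divergence about -3, curl ≈0 — negative divergence with near-zero curl is a sink.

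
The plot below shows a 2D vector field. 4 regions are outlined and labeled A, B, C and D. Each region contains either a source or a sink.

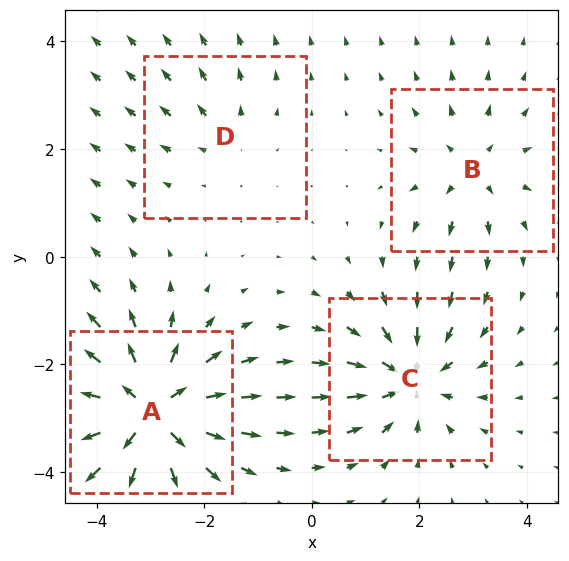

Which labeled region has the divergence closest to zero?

D

Divergence at each region's feature centre — A: about +8, B: about +4, C: about -6, D: about +2. Region D is closest to zero.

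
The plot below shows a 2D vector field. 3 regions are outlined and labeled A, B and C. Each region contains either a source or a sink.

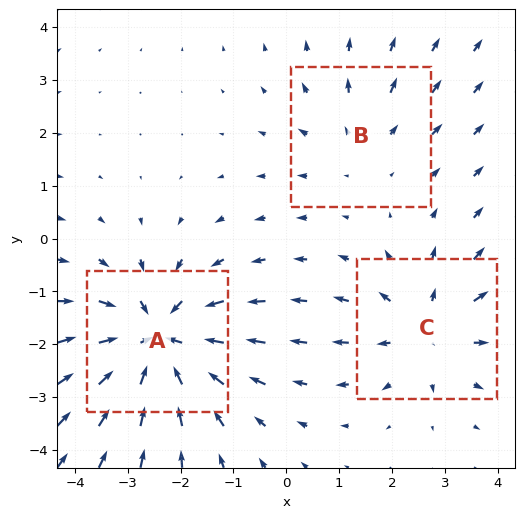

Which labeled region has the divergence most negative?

A

Divergence at each region's feature centre — A: about -5, B: about +2, C: about +3. Region A is most negative.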